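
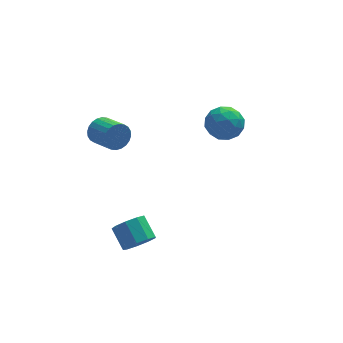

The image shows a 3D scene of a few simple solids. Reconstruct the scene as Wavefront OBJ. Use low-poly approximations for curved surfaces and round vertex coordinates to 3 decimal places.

v -3.446 1.655 0.921
v -3.009 1.63 0.169
v -2.297 0.261 0.627
v -2.734 0.285 1.379
v -2.795 1.807 0.364
v -2.083 0.438 0.822
v -2.68 1.96 0.644
v -1.968 0.591 1.102
v -2.682 2.067 0.966
v -1.969 0.698 1.424
v -2.8 2.112 1.281
v -2.087 0.742 1.74
v -3.016 2.086 1.542
v -2.304 0.717 2
v -3.298 1.995 1.708
v -2.585 0.626 2.166
v -3.602 1.852 1.754
v -2.89 0.483 2.212
v -3.883 1.679 1.673
v -3.171 0.31 2.131
v -4.097 1.502 1.478
v -3.385 0.133 1.936
v -4.212 1.349 1.198
v -3.5 -0.02 1.656
v -4.211 1.242 0.876
v -3.498 -0.127 1.334
v -4.093 1.198 0.56
v -3.38 -0.172 1.019
v -3.876 1.223 0.3
v -3.164 -0.146 0.758
v -3.595 1.314 0.134
v -2.882 -0.055 0.592
v -3.29 1.457 0.088
v -2.578 0.088 0.546
v -2.388 -4.265 -3.659
v -1.836 -3.67 -4.17
v -2.239 -2.559 -3.313
v -2.792 -3.155 -2.801
v -2.44 -3.692 -4.427
v -2.844 -2.581 -3.569
v -3.02 -3.982 -4.324
v -3.424 -2.871 -3.466
v -3.304 -4.405 -3.909
v -3.708 -3.294 -3.052
v -3.16 -4.763 -3.378
v -3.564 -3.652 -2.521
v -2.654 -4.888 -2.978
v -3.058 -3.777 -2.121
v -2.024 -4.722 -2.896
v -2.428 -3.611 -2.039
v -1.565 -4.342 -3.171
v -1.968 -3.231 -2.314
v -1.49 -3.927 -3.674
v -1.894 -2.816 -2.817
v 2.661 3.342 -0.448
v 3.652 3.899 -0.065
v 3.748 2.141 -1.515
v 4.739 2.698 -1.132
v 4.092 2.035 -0.371
v 3.42 2.777 0.288
v 3.98 3.263 -1.868
v 3.308 4.005 -1.209
v 4.467 3.85 -0.943
v 4.536 3.091 -0.018
v 2.864 2.949 -1.562
v 2.933 2.19 -0.637
v 3.061 3.726 -0.163
v 4.339 2.314 -1.417
v 3.959 1.924 -0.97
v 4.541 2.251 -0.745
v 2.925 3.067 0.045
v 3.507 3.394 0.27
v 3.766 2.298 0.09
v 3.893 2.646 -1.85
v 4.475 2.973 -1.625
v 2.859 3.789 -0.835
v 3.441 4.116 -0.61
v 3.634 3.742 -1.67
v 4.122 4.024 -0.454
v 4.761 3.318 -1.081
v 4.315 3.651 -1.514
v 3.92 4.087 -1.126
v 4.163 3.578 0.09
v 4.802 2.872 -0.537
v 4.421 2.482 -0.09
v 4.027 2.919 0.298
v 4.642 3.549 -0.426
v 2.598 3.168 -1.043
v 3.237 2.462 -1.67
v 3.373 3.121 -1.878
v 2.979 3.558 -1.49
v 2.639 2.722 -0.499
v 3.278 2.016 -1.126
v 3.48 1.953 -0.454
v 3.085 2.389 -0.066
v 2.758 2.491 -1.154
f 2 1 5
f 2 5 3
f 3 5 6
f 3 6 4
f 5 1 7
f 5 7 6
f 6 7 8
f 6 8 4
f 7 1 9
f 7 9 8
f 8 9 10
f 8 10 4
f 9 1 11
f 9 11 10
f 10 11 12
f 10 12 4
f 11 1 13
f 11 13 12
f 12 13 14
f 12 14 4
f 13 1 15
f 13 15 14
f 14 15 16
f 14 16 4
f 15 1 17
f 15 17 16
f 16 17 18
f 16 18 4
f 17 1 19
f 17 19 18
f 18 19 20
f 18 20 4
f 19 1 21
f 19 21 20
f 20 21 22
f 20 22 4
f 21 1 23
f 21 23 22
f 22 23 24
f 22 24 4
f 23 1 25
f 23 25 24
f 24 25 26
f 24 26 4
f 25 1 27
f 25 27 26
f 26 27 28
f 26 28 4
f 27 1 29
f 27 29 28
f 28 29 30
f 28 30 4
f 29 1 31
f 29 31 30
f 30 31 32
f 30 32 4
f 31 1 33
f 31 33 32
f 32 33 34
f 32 34 4
f 33 1 2
f 33 2 34
f 34 2 3
f 34 3 4
f 36 35 39
f 36 39 37
f 37 39 40
f 37 40 38
f 39 35 41
f 39 41 40
f 40 41 42
f 40 42 38
f 41 35 43
f 41 43 42
f 42 43 44
f 42 44 38
f 43 35 45
f 43 45 44
f 44 45 46
f 44 46 38
f 45 35 47
f 45 47 46
f 46 47 48
f 46 48 38
f 47 35 49
f 47 49 48
f 48 49 50
f 48 50 38
f 49 35 51
f 49 51 50
f 50 51 52
f 50 52 38
f 51 35 53
f 51 53 52
f 52 53 54
f 52 54 38
f 53 35 36
f 53 36 54
f 54 36 37
f 54 37 38
f 55 92 71
f 92 66 95
f 71 95 60
f 92 95 71
f 55 71 67
f 71 60 72
f 67 72 56
f 71 72 67
f 55 67 76
f 67 56 77
f 76 77 62
f 67 77 76
f 55 76 88
f 76 62 91
f 88 91 65
f 76 91 88
f 55 88 92
f 88 65 96
f 92 96 66
f 88 96 92
f 56 72 83
f 72 60 86
f 83 86 64
f 72 86 83
f 60 95 73
f 95 66 94
f 73 94 59
f 95 94 73
f 66 96 93
f 96 65 89
f 93 89 57
f 96 89 93
f 65 91 90
f 91 62 78
f 90 78 61
f 91 78 90
f 62 77 82
f 77 56 79
f 82 79 63
f 77 79 82
f 58 84 70
f 84 64 85
f 70 85 59
f 84 85 70
f 58 70 68
f 70 59 69
f 68 69 57
f 70 69 68
f 58 68 75
f 68 57 74
f 75 74 61
f 68 74 75
f 58 75 80
f 75 61 81
f 80 81 63
f 75 81 80
f 58 80 84
f 80 63 87
f 84 87 64
f 80 87 84
f 59 85 73
f 85 64 86
f 73 86 60
f 85 86 73
f 57 69 93
f 69 59 94
f 93 94 66
f 69 94 93
f 61 74 90
f 74 57 89
f 90 89 65
f 74 89 90
f 63 81 82
f 81 61 78
f 82 78 62
f 81 78 82
f 64 87 83
f 87 63 79
f 83 79 56
f 87 79 83



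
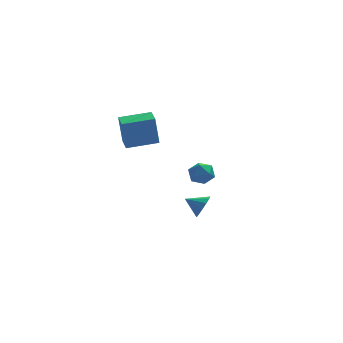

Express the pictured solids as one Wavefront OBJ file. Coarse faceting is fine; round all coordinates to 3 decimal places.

v -4.632 3.241 0.558
v -4.838 3.382 2.472
v -4.6 4.397 0.476
v -4.806 4.538 2.39
v -2.694 3.202 0.77
v -2.9 3.343 2.684
v -2.662 4.358 0.688
v -2.868 4.499 2.602
v -0.851 1.25 -0.014
v -0.228 0.687 0.028
v -1.452 0.513 -0.988
v -0.829 -0.05 -0.946
v -1.37 0.027 -0.306
v -0.999 0.482 0.295
v -0.681 0.718 -1.255
v -0.31 1.173 -0.654
v -0.123 0.358 -0.739
v -0.549 -0.069 -0.153
v -1.131 1.269 -0.807
v -1.557 0.842 -0.221
v -1.891 -4.084 -0.13
v -1.449 -3.844 0.479
v -2.789 -3.596 0.33
v -1.429 -3.52 0.174
v -1.556 -3.375 -0.227
v -1.79 -3.455 -0.598
v -2.055 -3.735 -0.82
v -2.269 -4.125 -0.823
v -2.363 -4.502 -0.606
v -2.307 -4.747 -0.238
v -2.119 -4.781 0.164
v -1.859 -4.593 0.473
v -1.609 -4.244 0.59
f 2 4 1
f 5 2 1
f 1 4 3
f 3 5 1
f 2 8 4
f 6 2 5
f 6 8 2
f 4 8 3
f 7 5 3
f 3 8 7
f 7 6 5
f 8 6 7
f 9 20 14
f 9 14 10
f 9 10 16
f 9 16 19
f 9 19 20
f 10 14 18
f 14 20 13
f 20 19 11
f 19 16 15
f 16 10 17
f 12 18 13
f 12 13 11
f 12 11 15
f 12 15 17
f 12 17 18
f 13 18 14
f 11 13 20
f 15 11 19
f 17 15 16
f 18 17 10
f 22 21 24
f 22 24 23
f 24 21 25
f 24 25 23
f 25 21 26
f 25 26 23
f 26 21 27
f 26 27 23
f 27 21 28
f 27 28 23
f 28 21 29
f 28 29 23
f 29 21 30
f 29 30 23
f 30 21 31
f 30 31 23
f 31 21 32
f 31 32 23
f 32 21 33
f 32 33 23
f 33 21 22
f 33 22 23



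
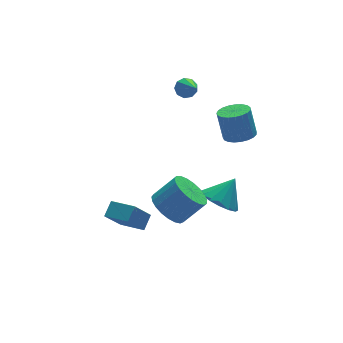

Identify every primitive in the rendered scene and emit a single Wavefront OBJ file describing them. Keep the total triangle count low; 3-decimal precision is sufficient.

v -0.755 -1.169 0.388
v -0.038 -0.7 -0.236
v 1.091 -0.902 0.907
v 0.375 -1.371 1.532
v -0.203 -0.357 -0.013
v 0.926 -0.559 1.131
v -0.464 -0.155 0.28
v 0.666 -0.358 1.424
v -0.774 -0.129 0.591
v 0.355 -0.331 1.735
v -1.082 -0.282 0.868
v 0.048 -0.484 2.011
v -1.332 -0.589 1.061
v -0.203 -0.791 2.205
v -1.483 -0.995 1.138
v -0.354 -1.198 2.282
v -1.508 -1.432 1.086
v -0.379 -1.635 2.229
v -1.403 -1.824 0.912
v -0.273 -2.026 2.056
v -1.185 -2.102 0.648
v -0.056 -2.304 1.792
v -0.893 -2.219 0.34
v 0.236 -2.421 1.483
v -0.578 -2.154 0.039
v 0.552 -2.356 1.183
v -0.292 -1.919 -0.201
v 0.837 -2.121 0.943
v -0.087 -1.554 -0.339
v 1.042 -1.756 0.804
v 0.003 -1.123 -0.352
v 1.132 -1.325 0.792
v -2.04 0.621 -1.743
v -1.435 1.126 -1.23
v -2.767 1.839 -2.086
v -2.162 2.344 -1.574
v -1.098 0.816 -3.046
v -0.493 1.321 -2.534
v -1.825 2.034 -3.39
v -1.22 2.539 -2.877
v 3.167 4.823 3.305
v 3.655 4.549 3.062
v 2.913 3.137 4.695
v 3.772 4.793 3.38
v 3.606 5.051 3.662
v 3.235 5.203 3.778
v 2.832 5.176 3.672
v 2.586 4.985 3.395
v 2.612 4.718 3.075
v 2.898 4.5 2.863
v 3.31 4.433 2.858
v 2.033 -1.079 -0.306
v 2.739 -1.747 -0.777
v 3.027 -0.841 0.846
v 2.858 -1.242 -0.984
v 2.756 -0.692 -1.009
v 2.461 -0.247 -0.846
v 2.051 -0.024 -0.539
v 1.636 -0.084 -0.169
v 1.327 -0.411 0.165
v 1.208 -0.916 0.371
v 1.31 -1.465 0.397
v 1.606 -1.911 0.234
v 2.016 -2.133 -0.074
v 2.431 -2.073 -0.444
v 3.804 0.22 3.038
v 4.447 -0.275 3.253
v 4.36 0.264 4.757
v 3.716 0.76 4.542
v 4.61 0.019 3.157
v 4.523 0.558 4.661
v 4.634 0.347 3.041
v 4.547 0.886 4.545
v 4.514 0.654 2.924
v 4.427 1.193 4.428
v 4.272 0.885 2.827
v 4.184 1.425 4.331
v 3.948 1.002 2.766
v 3.86 1.541 4.27
v 3.599 0.983 2.752
v 3.512 1.523 4.256
v 3.286 0.833 2.788
v 3.199 1.372 4.292
v 3.063 0.577 2.867
v 2.975 1.116 4.371
v 2.967 0.259 2.976
v 2.879 0.798 4.479
v 3.016 -0.066 3.095
v 2.929 0.473 4.599
v 3.201 -0.341 3.204
v 3.114 0.198 4.708
v 3.491 -0.519 3.285
v 3.403 0.02 4.789
v 3.834 -0.569 3.323
v 3.747 -0.03 4.827
v 4.173 -0.483 3.312
v 4.085 0.057 4.816
f 2 1 5
f 2 5 3
f 3 5 6
f 3 6 4
f 5 1 7
f 5 7 6
f 6 7 8
f 6 8 4
f 7 1 9
f 7 9 8
f 8 9 10
f 8 10 4
f 9 1 11
f 9 11 10
f 10 11 12
f 10 12 4
f 11 1 13
f 11 13 12
f 12 13 14
f 12 14 4
f 13 1 15
f 13 15 14
f 14 15 16
f 14 16 4
f 15 1 17
f 15 17 16
f 16 17 18
f 16 18 4
f 17 1 19
f 17 19 18
f 18 19 20
f 18 20 4
f 19 1 21
f 19 21 20
f 20 21 22
f 20 22 4
f 21 1 23
f 21 23 22
f 22 23 24
f 22 24 4
f 23 1 25
f 23 25 24
f 24 25 26
f 24 26 4
f 25 1 27
f 25 27 26
f 26 27 28
f 26 28 4
f 27 1 29
f 27 29 28
f 28 29 30
f 28 30 4
f 29 1 31
f 29 31 30
f 30 31 32
f 30 32 4
f 31 1 2
f 31 2 32
f 32 2 3
f 32 3 4
f 34 36 33
f 37 34 33
f 33 36 35
f 35 37 33
f 34 40 36
f 38 34 37
f 38 40 34
f 36 40 35
f 39 37 35
f 35 40 39
f 39 38 37
f 40 38 39
f 42 41 44
f 42 44 43
f 44 41 45
f 44 45 43
f 45 41 46
f 45 46 43
f 46 41 47
f 46 47 43
f 47 41 48
f 47 48 43
f 48 41 49
f 48 49 43
f 49 41 50
f 49 50 43
f 50 41 51
f 50 51 43
f 51 41 42
f 51 42 43
f 53 52 55
f 53 55 54
f 55 52 56
f 55 56 54
f 56 52 57
f 56 57 54
f 57 52 58
f 57 58 54
f 58 52 59
f 58 59 54
f 59 52 60
f 59 60 54
f 60 52 61
f 60 61 54
f 61 52 62
f 61 62 54
f 62 52 63
f 62 63 54
f 63 52 64
f 63 64 54
f 64 52 65
f 64 65 54
f 65 52 53
f 65 53 54
f 67 66 70
f 67 70 68
f 68 70 71
f 68 71 69
f 70 66 72
f 70 72 71
f 71 72 73
f 71 73 69
f 72 66 74
f 72 74 73
f 73 74 75
f 73 75 69
f 74 66 76
f 74 76 75
f 75 76 77
f 75 77 69
f 76 66 78
f 76 78 77
f 77 78 79
f 77 79 69
f 78 66 80
f 78 80 79
f 79 80 81
f 79 81 69
f 80 66 82
f 80 82 81
f 81 82 83
f 81 83 69
f 82 66 84
f 82 84 83
f 83 84 85
f 83 85 69
f 84 66 86
f 84 86 85
f 85 86 87
f 85 87 69
f 86 66 88
f 86 88 87
f 87 88 89
f 87 89 69
f 88 66 90
f 88 90 89
f 89 90 91
f 89 91 69
f 90 66 92
f 90 92 91
f 91 92 93
f 91 93 69
f 92 66 94
f 92 94 93
f 93 94 95
f 93 95 69
f 94 66 96
f 94 96 95
f 95 96 97
f 95 97 69
f 96 66 67
f 96 67 97
f 97 67 68
f 97 68 69



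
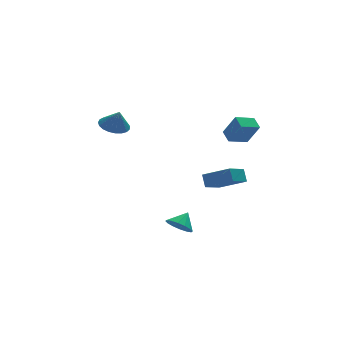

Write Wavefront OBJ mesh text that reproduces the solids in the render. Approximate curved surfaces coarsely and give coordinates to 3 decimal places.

v 1.159 -2.173 3.192
v 1.657 -2.713 4.488
v 1.125 -1.394 3.53
v 1.623 -1.934 4.827
v 2.317 -1.966 2.833
v 2.815 -2.506 4.13
v 2.283 -1.187 3.172
v 2.781 -1.727 4.468
v -3.703 2.793 2.856
v -3.028 3.402 2.885
v -3.477 2.487 3.984
v -3.324 3.607 3.001
v -3.686 3.672 3.091
v -4.051 3.584 3.141
v -4.356 3.36 3.141
v -4.548 3.037 3.092
v -4.594 2.673 3.003
v -4.486 2.329 2.888
v -4.242 2.065 2.768
v -3.906 1.927 2.662
v -3.535 1.939 2.591
v -3.193 2.098 2.565
v -2.939 2.378 2.59
v -2.817 2.729 2.661
v -2.849 3.091 2.765
v -1.164 -0.804 -3.742
v -0.561 -1.339 -3.976
v -0.476 -0.336 -3.038
v -0.519 -0.999 -4.243
v -0.649 -0.606 -4.376
v -0.918 -0.266 -4.339
v -1.253 -0.071 -4.142
v -1.564 -0.071 -3.838
v -1.767 -0.268 -3.508
v -1.809 -0.609 -3.241
v -1.679 -1.001 -3.108
v -1.41 -1.341 -3.145
v -1.075 -1.537 -3.342
v -0.764 -1.536 -3.646
v 0.103 -1.485 -0.517
v 1.283 -2.566 0.307
v 0.123 -0.944 0.164
v 1.303 -2.025 0.988
v 1.197 -0.755 -1.128
v 2.377 -1.836 -0.304
v 1.217 -0.214 -0.447
v 2.397 -1.295 0.377
f 2 4 1
f 5 2 1
f 1 4 3
f 3 5 1
f 2 8 4
f 6 2 5
f 6 8 2
f 4 8 3
f 7 5 3
f 3 8 7
f 7 6 5
f 8 6 7
f 10 9 12
f 10 12 11
f 12 9 13
f 12 13 11
f 13 9 14
f 13 14 11
f 14 9 15
f 14 15 11
f 15 9 16
f 15 16 11
f 16 9 17
f 16 17 11
f 17 9 18
f 17 18 11
f 18 9 19
f 18 19 11
f 19 9 20
f 19 20 11
f 20 9 21
f 20 21 11
f 21 9 22
f 21 22 11
f 22 9 23
f 22 23 11
f 23 9 24
f 23 24 11
f 24 9 25
f 24 25 11
f 25 9 10
f 25 10 11
f 27 26 29
f 27 29 28
f 29 26 30
f 29 30 28
f 30 26 31
f 30 31 28
f 31 26 32
f 31 32 28
f 32 26 33
f 32 33 28
f 33 26 34
f 33 34 28
f 34 26 35
f 34 35 28
f 35 26 36
f 35 36 28
f 36 26 37
f 36 37 28
f 37 26 38
f 37 38 28
f 38 26 39
f 38 39 28
f 39 26 27
f 39 27 28
f 41 43 40
f 44 41 40
f 40 43 42
f 42 44 40
f 41 47 43
f 45 41 44
f 45 47 41
f 43 47 42
f 46 44 42
f 42 47 46
f 46 45 44
f 47 45 46



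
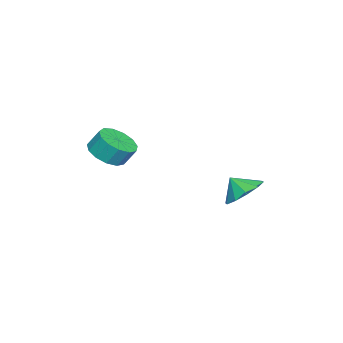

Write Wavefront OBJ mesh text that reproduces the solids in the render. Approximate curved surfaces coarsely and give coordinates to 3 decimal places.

v 3.808 -2.706 0.137
v 4.727 -2.365 -0.001
v 4.651 -1.812 0.865
v 3.732 -2.154 1.003
v 4.385 -2.007 -0.259
v 4.31 -1.454 0.606
v 3.861 -1.871 -0.392
v 3.785 -1.318 0.474
v 3.319 -2.001 -0.356
v 3.244 -1.448 0.51
v 2.933 -2.354 -0.164
v 2.857 -1.801 0.702
v 2.824 -2.82 0.124
v 2.749 -2.267 0.989
v 3.028 -3.249 0.416
v 2.952 -2.696 1.281
v 3.479 -3.506 0.619
v 3.404 -2.953 1.485
v 4.035 -3.51 0.67
v 3.959 -2.957 1.535
v 4.518 -3.258 0.551
v 4.443 -2.705 1.417
v 4.776 -2.831 0.301
v 4.701 -2.278 1.167
v 1.879 3.061 -2.333
v 2.802 3.449 -1.927
v 1.821 2.359 -1.527
v 2.298 3.796 -1.661
v 1.634 3.863 -1.652
v 1.064 3.623 -1.903
v 0.805 3.168 -2.318
v 0.957 2.673 -2.738
v 1.461 2.326 -3.004
v 2.125 2.259 -3.013
v 2.695 2.499 -2.763
v 2.954 2.954 -2.348
f 2 1 5
f 2 5 3
f 3 5 6
f 3 6 4
f 5 1 7
f 5 7 6
f 6 7 8
f 6 8 4
f 7 1 9
f 7 9 8
f 8 9 10
f 8 10 4
f 9 1 11
f 9 11 10
f 10 11 12
f 10 12 4
f 11 1 13
f 11 13 12
f 12 13 14
f 12 14 4
f 13 1 15
f 13 15 14
f 14 15 16
f 14 16 4
f 15 1 17
f 15 17 16
f 16 17 18
f 16 18 4
f 17 1 19
f 17 19 18
f 18 19 20
f 18 20 4
f 19 1 21
f 19 21 20
f 20 21 22
f 20 22 4
f 21 1 23
f 21 23 22
f 22 23 24
f 22 24 4
f 23 1 2
f 23 2 24
f 24 2 3
f 24 3 4
f 26 25 28
f 26 28 27
f 28 25 29
f 28 29 27
f 29 25 30
f 29 30 27
f 30 25 31
f 30 31 27
f 31 25 32
f 31 32 27
f 32 25 33
f 32 33 27
f 33 25 34
f 33 34 27
f 34 25 35
f 34 35 27
f 35 25 36
f 35 36 27
f 36 25 26
f 36 26 27



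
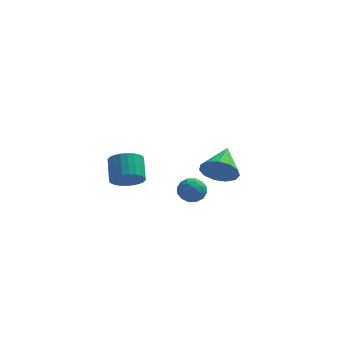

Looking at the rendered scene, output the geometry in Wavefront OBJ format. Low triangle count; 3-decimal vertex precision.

v 1.373 -2.368 2.343
v 2.026 -2.282 2.561
v 1.474 -3.478 2.479
v 2.127 -3.392 2.697
v 1.598 -3.175 3.09
v 1.535 -2.489 3.006
v 1.965 -3.271 2.034
v 1.902 -2.585 1.95
v 2.392 -2.84 2.371
v 2.165 -2.781 3.024
v 1.335 -2.979 2.016
v 1.108 -2.92 2.669
v 1.691 -2.228 2.44
v 1.809 -3.532 2.6
v 1.498 -3.405 2.831
v 1.882 -3.354 2.96
v 1.402 -2.349 2.702
v 1.786 -2.299 2.83
v 1.534 -2.823 3.141
v 1.714 -3.461 2.21
v 2.098 -3.411 2.338
v 1.618 -2.406 2.08
v 2.002 -2.355 2.209
v 1.966 -2.937 1.899
v 2.289 -2.505 2.457
v 2.349 -3.158 2.536
v 2.253 -3.086 2.146
v 2.217 -2.683 2.097
v 2.156 -2.47 2.84
v 2.215 -3.123 2.92
v 1.904 -2.995 3.151
v 1.868 -2.592 3.102
v 2.371 -2.798 2.728
v 1.285 -2.637 2.12
v 1.344 -3.29 2.2
v 1.632 -3.168 1.938
v 1.596 -2.765 1.889
v 1.151 -2.602 2.504
v 1.211 -3.255 2.583
v 1.283 -3.077 2.943
v 1.247 -2.674 2.894
v 1.129 -2.962 2.312
v -1.01 -3.123 3.183
v -0.556 -2.692 2.702
v -0.716 -1.705 3.436
v -1.17 -2.137 3.917
v -0.835 -2.645 2.579
v -0.995 -1.659 3.313
v -1.14 -2.672 2.548
v -1.3 -1.685 3.282
v -1.426 -2.767 2.614
v -1.586 -1.78 3.348
v -1.649 -2.916 2.766
v -1.808 -1.93 3.5
v -1.774 -3.097 2.982
v -1.933 -2.111 3.716
v -1.783 -3.282 3.228
v -1.942 -2.296 3.963
v -1.674 -3.443 3.468
v -1.834 -2.456 4.202
v -1.464 -3.555 3.664
v -1.624 -2.568 4.398
v -1.185 -3.601 3.787
v -1.345 -2.615 4.521
v -0.88 -3.575 3.818
v -1.04 -2.588 4.552
v -0.594 -3.48 3.752
v -0.754 -2.493 4.486
v -0.372 -3.33 3.6
v -0.531 -2.344 4.334
v -0.247 -3.149 3.384
v -0.406 -2.163 4.118
v -0.238 -2.964 3.137
v -0.397 -1.978 3.872
v -0.346 -2.804 2.898
v -0.506 -1.817 3.632
v 2.7 2.371 0.607
v 3.203 1.953 1.324
v 3 3.909 1.293
v 3.562 2.061 0.926
v 3.647 2.267 0.427
v 3.432 2.506 -0.015
v 2.984 2.702 -0.259
v 2.446 2.793 -0.228
v 1.988 2.751 0.068
v 1.757 2.588 0.535
v 1.825 2.356 1.026
v 2.17 2.129 1.383
v 2.684 1.979 1.494
f 1 38 17
f 38 12 41
f 17 41 6
f 38 41 17
f 1 17 13
f 17 6 18
f 13 18 2
f 17 18 13
f 1 13 22
f 13 2 23
f 22 23 8
f 13 23 22
f 1 22 34
f 22 8 37
f 34 37 11
f 22 37 34
f 1 34 38
f 34 11 42
f 38 42 12
f 34 42 38
f 2 18 29
f 18 6 32
f 29 32 10
f 18 32 29
f 6 41 19
f 41 12 40
f 19 40 5
f 41 40 19
f 12 42 39
f 42 11 35
f 39 35 3
f 42 35 39
f 11 37 36
f 37 8 24
f 36 24 7
f 37 24 36
f 8 23 28
f 23 2 25
f 28 25 9
f 23 25 28
f 4 30 16
f 30 10 31
f 16 31 5
f 30 31 16
f 4 16 14
f 16 5 15
f 14 15 3
f 16 15 14
f 4 14 21
f 14 3 20
f 21 20 7
f 14 20 21
f 4 21 26
f 21 7 27
f 26 27 9
f 21 27 26
f 4 26 30
f 26 9 33
f 30 33 10
f 26 33 30
f 5 31 19
f 31 10 32
f 19 32 6
f 31 32 19
f 3 15 39
f 15 5 40
f 39 40 12
f 15 40 39
f 7 20 36
f 20 3 35
f 36 35 11
f 20 35 36
f 9 27 28
f 27 7 24
f 28 24 8
f 27 24 28
f 10 33 29
f 33 9 25
f 29 25 2
f 33 25 29
f 44 43 47
f 44 47 45
f 45 47 48
f 45 48 46
f 47 43 49
f 47 49 48
f 48 49 50
f 48 50 46
f 49 43 51
f 49 51 50
f 50 51 52
f 50 52 46
f 51 43 53
f 51 53 52
f 52 53 54
f 52 54 46
f 53 43 55
f 53 55 54
f 54 55 56
f 54 56 46
f 55 43 57
f 55 57 56
f 56 57 58
f 56 58 46
f 57 43 59
f 57 59 58
f 58 59 60
f 58 60 46
f 59 43 61
f 59 61 60
f 60 61 62
f 60 62 46
f 61 43 63
f 61 63 62
f 62 63 64
f 62 64 46
f 63 43 65
f 63 65 64
f 64 65 66
f 64 66 46
f 65 43 67
f 65 67 66
f 66 67 68
f 66 68 46
f 67 43 69
f 67 69 68
f 68 69 70
f 68 70 46
f 69 43 71
f 69 71 70
f 70 71 72
f 70 72 46
f 71 43 73
f 71 73 72
f 72 73 74
f 72 74 46
f 73 43 75
f 73 75 74
f 74 75 76
f 74 76 46
f 75 43 44
f 75 44 76
f 76 44 45
f 76 45 46
f 78 77 80
f 78 80 79
f 80 77 81
f 80 81 79
f 81 77 82
f 81 82 79
f 82 77 83
f 82 83 79
f 83 77 84
f 83 84 79
f 84 77 85
f 84 85 79
f 85 77 86
f 85 86 79
f 86 77 87
f 86 87 79
f 87 77 88
f 87 88 79
f 88 77 89
f 88 89 79
f 89 77 78
f 89 78 79



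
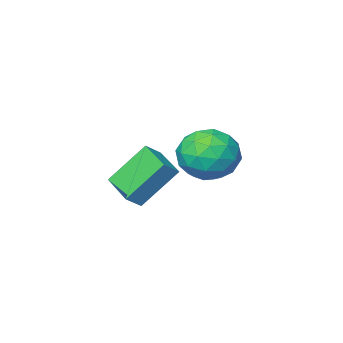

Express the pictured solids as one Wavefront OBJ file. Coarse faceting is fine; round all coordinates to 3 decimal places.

v -1.877 -3.194 -2.601
v -3.177 -2.706 -0.985
v -1.732 -1.63 -2.956
v -3.032 -1.143 -1.34
v -1.208 -3.137 -2.08
v -2.508 -2.65 -0.464
v -1.063 -1.574 -2.435
v -2.363 -1.086 -0.819
v -2.126 2.374 1.393
v -1.477 2.015 0.438
v -3.603 1.225 0.822
v -2.954 0.866 -0.133
v -2.628 0.529 0.981
v -1.715 1.239 1.335
v -3.365 2.001 -0.075
v -2.452 2.711 0.279
v -2.243 1.784 -0.469
v -1.787 0.874 0.184
v -3.293 2.366 1.076
v -2.837 1.456 1.729
v -1.672 2.295 0.966
v -3.408 0.945 0.294
v -3.217 0.747 0.949
v -2.835 0.535 0.388
v -1.812 1.839 1.493
v -1.43 1.628 0.932
v -2.107 0.754 1.251
v -3.65 1.612 0.328
v -3.268 1.401 -0.233
v -2.245 2.705 0.872
v -1.863 2.493 0.311
v -2.973 2.486 0.009
v -1.74 1.948 -0.128
v -2.608 1.273 -0.464
v -2.85 1.941 -0.43
v -2.313 2.358 -0.222
v -1.473 1.413 0.255
v -2.341 0.738 -0.081
v -2.149 0.54 0.574
v -1.613 0.957 0.782
v -1.923 1.278 -0.278
v -2.739 2.502 1.341
v -3.607 1.827 1.005
v -3.467 2.283 0.478
v -2.931 2.7 0.686
v -2.472 1.967 1.724
v -3.34 1.292 1.388
v -2.767 0.882 1.482
v -2.23 1.299 1.69
v -3.157 1.962 1.538
f 2 4 1
f 5 2 1
f 1 4 3
f 3 5 1
f 2 8 4
f 6 2 5
f 6 8 2
f 4 8 3
f 7 5 3
f 3 8 7
f 7 6 5
f 8 6 7
f 9 46 25
f 46 20 49
f 25 49 14
f 46 49 25
f 9 25 21
f 25 14 26
f 21 26 10
f 25 26 21
f 9 21 30
f 21 10 31
f 30 31 16
f 21 31 30
f 9 30 42
f 30 16 45
f 42 45 19
f 30 45 42
f 9 42 46
f 42 19 50
f 46 50 20
f 42 50 46
f 10 26 37
f 26 14 40
f 37 40 18
f 26 40 37
f 14 49 27
f 49 20 48
f 27 48 13
f 49 48 27
f 20 50 47
f 50 19 43
f 47 43 11
f 50 43 47
f 19 45 44
f 45 16 32
f 44 32 15
f 45 32 44
f 16 31 36
f 31 10 33
f 36 33 17
f 31 33 36
f 12 38 24
f 38 18 39
f 24 39 13
f 38 39 24
f 12 24 22
f 24 13 23
f 22 23 11
f 24 23 22
f 12 22 29
f 22 11 28
f 29 28 15
f 22 28 29
f 12 29 34
f 29 15 35
f 34 35 17
f 29 35 34
f 12 34 38
f 34 17 41
f 38 41 18
f 34 41 38
f 13 39 27
f 39 18 40
f 27 40 14
f 39 40 27
f 11 23 47
f 23 13 48
f 47 48 20
f 23 48 47
f 15 28 44
f 28 11 43
f 44 43 19
f 28 43 44
f 17 35 36
f 35 15 32
f 36 32 16
f 35 32 36
f 18 41 37
f 41 17 33
f 37 33 10
f 41 33 37



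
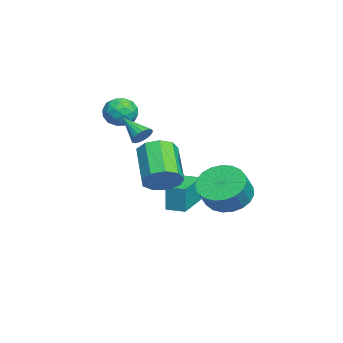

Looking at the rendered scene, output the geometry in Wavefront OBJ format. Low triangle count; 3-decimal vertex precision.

v -2.478 -0.828 3.389
v -2.007 -0.221 3.571
v -1.653 -1.199 2.489
v -1.182 -0.592 2.671
v -1.272 -1.188 3.179
v -1.781 -0.959 3.736
v -1.879 -0.461 2.324
v -2.388 -0.232 2.881
v -1.637 0.005 2.912
v -1.262 -0.444 3.441
v -2.398 -0.976 2.619
v -2.023 -1.425 3.148
v -2.315 -0.492 3.559
v -1.345 -0.928 2.501
v -1.398 -1.278 2.8
v -1.121 -0.922 2.907
v -2.182 -0.926 3.656
v -1.906 -0.569 3.763
v -1.473 -1.137 3.533
v -1.754 -0.851 2.297
v -1.478 -0.494 2.404
v -2.539 -0.498 3.153
v -2.262 -0.142 3.26
v -2.187 -0.283 2.527
v -1.821 -0.003 3.279
v -1.336 -0.22 2.75
v -1.745 -0.143 2.546
v -2.045 -0.009 2.873
v -1.6 -0.266 3.589
v -1.115 -0.484 3.06
v -1.168 -0.835 3.359
v -1.467 -0.7 3.686
v -1.383 -0.133 3.202
v -2.545 -0.936 3
v -2.06 -1.154 2.471
v -2.193 -0.72 2.374
v -2.492 -0.585 2.701
v -2.324 -1.2 3.31
v -1.839 -1.417 2.781
v -1.615 -1.411 3.187
v -1.915 -1.277 3.514
v -2.277 -1.287 2.858
v 1.722 0.431 2.891
v 2.122 0.14 2.96
v 0.998 -0.391 3.629
v 2.132 0.294 3.142
v 2.048 0.48 3.267
v 1.889 0.655 3.306
v 1.692 0.778 3.25
v 1.502 0.822 3.112
v 1.362 0.776 2.923
v 1.304 0.651 2.727
v 1.342 0.476 2.569
v 1.467 0.29 2.485
v 1.651 0.137 2.494
v 1.85 0.051 2.594
v 2.021 0.052 2.762
v 2.212 3.774 0.034
v 2.75 4.614 -0.126
v 3.466 4.325 0.766
v 2.928 3.486 0.926
v 2.461 4.746 0.148
v 3.177 4.458 1.041
v 2.129 4.711 0.403
v 2.845 4.422 1.296
v 1.811 4.513 0.594
v 2.527 4.224 1.486
v 1.563 4.188 0.688
v 2.279 3.899 1.58
v 1.427 3.791 0.669
v 2.143 3.502 1.561
v 1.426 3.391 0.54
v 2.142 3.103 1.432
v 1.562 3.058 0.323
v 2.278 2.769 1.216
v 1.81 2.848 0.057
v 2.526 2.56 0.949
v 2.127 2.799 -0.214
v 2.843 2.51 0.679
v 2.459 2.918 -0.441
v 3.175 2.629 0.451
v 2.749 3.185 -0.587
v 3.464 2.897 0.306
v 2.945 3.554 -0.625
v 3.661 3.266 0.267
v 3.015 3.962 -0.55
v 3.731 3.673 0.343
v 2.946 4.336 -0.373
v 3.662 4.048 0.52
v -2.861 1.732 -2.079
v -2.841 1.733 -0.829
v -2.598 2.541 -2.083
v -2.578 2.541 -0.833
v -1.102 1.159 -2.107
v -1.082 1.159 -0.857
v -0.839 1.967 -2.111
v -0.819 1.968 -0.861
v 1.24 1.179 0.35
v 1.727 0.747 0.896
v 0.187 0.429 2.016
v -0.3 0.861 1.47
v 1.716 1.31 1.041
v 0.177 0.992 2.162
v 1.483 1.811 0.863
v -0.056 1.493 1.984
v 1.135 2.017 0.445
v -0.404 1.699 1.565
v 0.837 1.831 -0.018
v -0.702 1.513 1.102
v 0.727 1.34 -0.309
v -0.812 1.022 0.811
v 0.857 0.773 -0.291
v -0.682 0.455 0.829
v 1.166 0.396 0.026
v -0.373 0.079 1.147
v 1.509 0.386 0.495
v -0.03 0.068 1.615
f 1 38 17
f 38 12 41
f 17 41 6
f 38 41 17
f 1 17 13
f 17 6 18
f 13 18 2
f 17 18 13
f 1 13 22
f 13 2 23
f 22 23 8
f 13 23 22
f 1 22 34
f 22 8 37
f 34 37 11
f 22 37 34
f 1 34 38
f 34 11 42
f 38 42 12
f 34 42 38
f 2 18 29
f 18 6 32
f 29 32 10
f 18 32 29
f 6 41 19
f 41 12 40
f 19 40 5
f 41 40 19
f 12 42 39
f 42 11 35
f 39 35 3
f 42 35 39
f 11 37 36
f 37 8 24
f 36 24 7
f 37 24 36
f 8 23 28
f 23 2 25
f 28 25 9
f 23 25 28
f 4 30 16
f 30 10 31
f 16 31 5
f 30 31 16
f 4 16 14
f 16 5 15
f 14 15 3
f 16 15 14
f 4 14 21
f 14 3 20
f 21 20 7
f 14 20 21
f 4 21 26
f 21 7 27
f 26 27 9
f 21 27 26
f 4 26 30
f 26 9 33
f 30 33 10
f 26 33 30
f 5 31 19
f 31 10 32
f 19 32 6
f 31 32 19
f 3 15 39
f 15 5 40
f 39 40 12
f 15 40 39
f 7 20 36
f 20 3 35
f 36 35 11
f 20 35 36
f 9 27 28
f 27 7 24
f 28 24 8
f 27 24 28
f 10 33 29
f 33 9 25
f 29 25 2
f 33 25 29
f 44 43 46
f 44 46 45
f 46 43 47
f 46 47 45
f 47 43 48
f 47 48 45
f 48 43 49
f 48 49 45
f 49 43 50
f 49 50 45
f 50 43 51
f 50 51 45
f 51 43 52
f 51 52 45
f 52 43 53
f 52 53 45
f 53 43 54
f 53 54 45
f 54 43 55
f 54 55 45
f 55 43 56
f 55 56 45
f 56 43 57
f 56 57 45
f 57 43 44
f 57 44 45
f 59 58 62
f 59 62 60
f 60 62 63
f 60 63 61
f 62 58 64
f 62 64 63
f 63 64 65
f 63 65 61
f 64 58 66
f 64 66 65
f 65 66 67
f 65 67 61
f 66 58 68
f 66 68 67
f 67 68 69
f 67 69 61
f 68 58 70
f 68 70 69
f 69 70 71
f 69 71 61
f 70 58 72
f 70 72 71
f 71 72 73
f 71 73 61
f 72 58 74
f 72 74 73
f 73 74 75
f 73 75 61
f 74 58 76
f 74 76 75
f 75 76 77
f 75 77 61
f 76 58 78
f 76 78 77
f 77 78 79
f 77 79 61
f 78 58 80
f 78 80 79
f 79 80 81
f 79 81 61
f 80 58 82
f 80 82 81
f 81 82 83
f 81 83 61
f 82 58 84
f 82 84 83
f 83 84 85
f 83 85 61
f 84 58 86
f 84 86 85
f 85 86 87
f 85 87 61
f 86 58 88
f 86 88 87
f 87 88 89
f 87 89 61
f 88 58 59
f 88 59 89
f 89 59 60
f 89 60 61
f 91 93 90
f 94 91 90
f 90 93 92
f 92 94 90
f 91 97 93
f 95 91 94
f 95 97 91
f 93 97 92
f 96 94 92
f 92 97 96
f 96 95 94
f 97 95 96
f 99 98 102
f 99 102 100
f 100 102 103
f 100 103 101
f 102 98 104
f 102 104 103
f 103 104 105
f 103 105 101
f 104 98 106
f 104 106 105
f 105 106 107
f 105 107 101
f 106 98 108
f 106 108 107
f 107 108 109
f 107 109 101
f 108 98 110
f 108 110 109
f 109 110 111
f 109 111 101
f 110 98 112
f 110 112 111
f 111 112 113
f 111 113 101
f 112 98 114
f 112 114 113
f 113 114 115
f 113 115 101
f 114 98 116
f 114 116 115
f 115 116 117
f 115 117 101
f 116 98 99
f 116 99 117
f 117 99 100
f 117 100 101



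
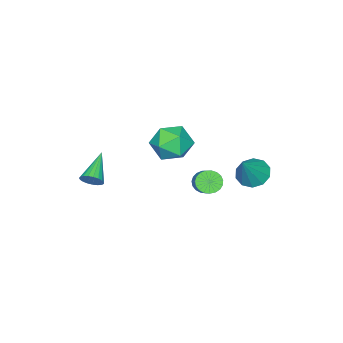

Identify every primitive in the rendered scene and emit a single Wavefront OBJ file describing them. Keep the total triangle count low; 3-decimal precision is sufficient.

v -3.444 3.56 -1.413
v -2.879 2.907 -1.783
v -2.216 3.76 0.113
v -2.711 3.424 -1.986
v -2.823 3.994 -1.97
v -3.172 4.398 -1.742
v -3.626 4.482 -1.388
v -4.01 4.214 -1.044
v -4.178 3.696 -0.841
v -4.065 3.127 -0.857
v -3.716 2.723 -1.085
v -3.263 2.638 -1.439
v -3.619 -0.269 -0.911
v -2.405 -0.252 -1.213
v -3.555 -2.288 -0.767
v -2.341 -2.271 -1.069
v -2.717 -1.817 0.034
v -2.757 -0.569 -0.055
v -3.203 -1.971 -1.925
v -3.243 -0.723 -2.014
v -2.148 -1.304 -1.84
v -1.848 -1.209 -0.629
v -4.112 -1.331 -1.351
v -3.812 -1.236 -0.14
v -0.795 2.569 -0.998
v -0.355 2.042 -0.928
v 0.655 3.024 0.127
v 0.215 3.551 0.058
v -0.248 2.179 -1.157
v 0.761 3.161 -0.102
v -0.237 2.383 -1.358
v 0.773 3.365 -0.303
v -0.321 2.619 -1.497
v 0.688 3.601 -0.442
v -0.488 2.847 -1.55
v 0.522 3.829 -0.494
v -0.708 3.026 -1.507
v 0.302 4.009 -0.452
v -0.942 3.127 -1.376
v 0.067 4.109 -0.321
v -1.151 3.131 -1.18
v -0.142 4.113 -0.124
v -1.299 3.038 -0.952
v -0.289 4.02 0.103
v -1.359 2.863 -0.732
v -0.35 3.846 0.323
v -1.322 2.638 -0.558
v -0.312 3.621 0.497
v -1.194 2.401 -0.46
v -0.184 3.384 0.595
v -0.996 2.193 -0.455
v 0.013 3.175 0.6
v -0.764 2.05 -0.544
v 0.246 3.032 0.511
v -0.537 1.996 -0.711
v 0.472 2.979 0.344
v 0.969 -3.362 -2.597
v 1.301 -3.3 -2.03
v -0.609 -3.998 -1.603
v 1.185 -3.053 -2.056
v 1.032 -2.859 -2.174
v 0.868 -2.751 -2.367
v 0.721 -2.75 -2.598
v 0.617 -2.854 -2.83
v 0.574 -3.046 -3.021
v 0.599 -3.293 -3.139
v 0.688 -3.551 -3.164
v 0.826 -3.777 -3.09
v 0.988 -3.931 -2.931
v 1.147 -3.986 -2.714
v 1.275 -3.934 -2.477
v 1.35 -3.782 -2.261
v 1.359 -3.558 -2.103
f 2 1 4
f 2 4 3
f 4 1 5
f 4 5 3
f 5 1 6
f 5 6 3
f 6 1 7
f 6 7 3
f 7 1 8
f 7 8 3
f 8 1 9
f 8 9 3
f 9 1 10
f 9 10 3
f 10 1 11
f 10 11 3
f 11 1 12
f 11 12 3
f 12 1 2
f 12 2 3
f 13 24 18
f 13 18 14
f 13 14 20
f 13 20 23
f 13 23 24
f 14 18 22
f 18 24 17
f 24 23 15
f 23 20 19
f 20 14 21
f 16 22 17
f 16 17 15
f 16 15 19
f 16 19 21
f 16 21 22
f 17 22 18
f 15 17 24
f 19 15 23
f 21 19 20
f 22 21 14
f 26 25 29
f 26 29 27
f 27 29 30
f 27 30 28
f 29 25 31
f 29 31 30
f 30 31 32
f 30 32 28
f 31 25 33
f 31 33 32
f 32 33 34
f 32 34 28
f 33 25 35
f 33 35 34
f 34 35 36
f 34 36 28
f 35 25 37
f 35 37 36
f 36 37 38
f 36 38 28
f 37 25 39
f 37 39 38
f 38 39 40
f 38 40 28
f 39 25 41
f 39 41 40
f 40 41 42
f 40 42 28
f 41 25 43
f 41 43 42
f 42 43 44
f 42 44 28
f 43 25 45
f 43 45 44
f 44 45 46
f 44 46 28
f 45 25 47
f 45 47 46
f 46 47 48
f 46 48 28
f 47 25 49
f 47 49 48
f 48 49 50
f 48 50 28
f 49 25 51
f 49 51 50
f 50 51 52
f 50 52 28
f 51 25 53
f 51 53 52
f 52 53 54
f 52 54 28
f 53 25 55
f 53 55 54
f 54 55 56
f 54 56 28
f 55 25 26
f 55 26 56
f 56 26 27
f 56 27 28
f 58 57 60
f 58 60 59
f 60 57 61
f 60 61 59
f 61 57 62
f 61 62 59
f 62 57 63
f 62 63 59
f 63 57 64
f 63 64 59
f 64 57 65
f 64 65 59
f 65 57 66
f 65 66 59
f 66 57 67
f 66 67 59
f 67 57 68
f 67 68 59
f 68 57 69
f 68 69 59
f 69 57 70
f 69 70 59
f 70 57 71
f 70 71 59
f 71 57 72
f 71 72 59
f 72 57 73
f 72 73 59
f 73 57 58
f 73 58 59



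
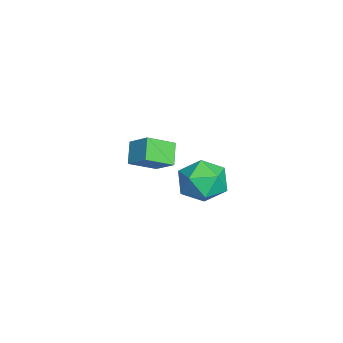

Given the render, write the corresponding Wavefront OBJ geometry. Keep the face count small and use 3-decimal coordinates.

v -3.49 0.173 -3.246
v -2.881 0.837 -2.614
v -3.974 1.185 -3.841
v -3.365 1.848 -3.21
v -2.735 0.132 -3.93
v -2.126 0.795 -3.299
v -3.219 1.143 -4.526
v -2.61 1.807 -3.894
v 1.278 3.674 -2.542
v 1.91 2.934 -2.446
v 0.11 2.746 -2.014
v 0.742 2.006 -1.918
v 0.803 2.782 -1.325
v 1.525 3.355 -1.652
v 0.495 2.325 -2.808
v 1.217 2.898 -3.135
v 1.426 2.1 -2.61
v 1.616 2.382 -1.693
v 0.404 3.298 -2.767
v 0.594 3.58 -1.85
f 2 4 1
f 5 2 1
f 1 4 3
f 3 5 1
f 2 8 4
f 6 2 5
f 6 8 2
f 4 8 3
f 7 5 3
f 3 8 7
f 7 6 5
f 8 6 7
f 9 20 14
f 9 14 10
f 9 10 16
f 9 16 19
f 9 19 20
f 10 14 18
f 14 20 13
f 20 19 11
f 19 16 15
f 16 10 17
f 12 18 13
f 12 13 11
f 12 11 15
f 12 15 17
f 12 17 18
f 13 18 14
f 11 13 20
f 15 11 19
f 17 15 16
f 18 17 10



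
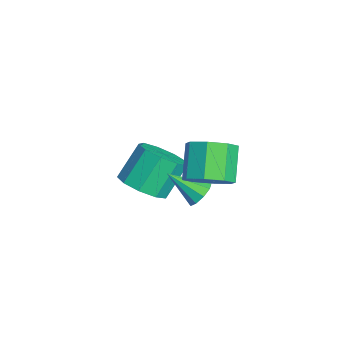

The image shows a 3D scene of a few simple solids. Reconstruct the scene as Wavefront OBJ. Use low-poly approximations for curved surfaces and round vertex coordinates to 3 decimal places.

v 3.73 3.769 -0.671
v 4.375 4.261 -0.157
v 3.294 4.463 1.005
v 2.65 3.971 0.491
v 3.979 4.694 -0.6
v 2.898 4.895 0.562
v 3.438 4.585 -1.085
v 2.357 4.786 0.078
v 3.068 3.998 -1.327
v 1.987 4.199 -0.164
v 3.086 3.277 -1.185
v 2.005 3.479 -0.023
v 3.482 2.845 -0.742
v 2.401 3.046 0.42
v 4.023 2.954 -0.258
v 2.942 3.155 0.905
v 4.393 3.541 -0.016
v 3.312 3.742 1.147
v 1.558 3.665 -3.111
v 1.806 3.983 -2.614
v 1.182 2.455 -2.149
v 1.381 4.08 -2.657
v 1.039 3.983 -2.912
v 0.94 3.737 -3.261
v 1.129 3.457 -3.539
v 1.519 3.275 -3.617
v 1.927 3.274 -3.458
v 2.162 3.457 -3.136
v 2.114 3.737 -2.803
v -0.154 1.59 -3.924
v 0.373 2.46 -4.225
v -0.239 3.319 -2.817
v -0.766 2.45 -2.516
v -0.292 2.46 -4.515
v -0.904 3.319 -3.106
v -0.892 2.053 -4.528
v -1.505 2.912 -3.119
v -1.147 1.43 -4.258
v -1.759 2.289 -2.85
v -0.937 0.882 -3.833
v -1.549 1.741 -2.424
v -0.361 0.665 -3.45
v -0.973 1.524 -2.041
v 0.313 0.881 -3.289
v -0.3 1.741 -1.881
v 0.768 1.429 -3.426
v 0.155 2.288 -2.017
v 0.791 2.053 -3.795
v 0.179 2.912 -2.387
f 2 1 5
f 2 5 3
f 3 5 6
f 3 6 4
f 5 1 7
f 5 7 6
f 6 7 8
f 6 8 4
f 7 1 9
f 7 9 8
f 8 9 10
f 8 10 4
f 9 1 11
f 9 11 10
f 10 11 12
f 10 12 4
f 11 1 13
f 11 13 12
f 12 13 14
f 12 14 4
f 13 1 15
f 13 15 14
f 14 15 16
f 14 16 4
f 15 1 17
f 15 17 16
f 16 17 18
f 16 18 4
f 17 1 2
f 17 2 18
f 18 2 3
f 18 3 4
f 20 19 22
f 20 22 21
f 22 19 23
f 22 23 21
f 23 19 24
f 23 24 21
f 24 19 25
f 24 25 21
f 25 19 26
f 25 26 21
f 26 19 27
f 26 27 21
f 27 19 28
f 27 28 21
f 28 19 29
f 28 29 21
f 29 19 20
f 29 20 21
f 31 30 34
f 31 34 32
f 32 34 35
f 32 35 33
f 34 30 36
f 34 36 35
f 35 36 37
f 35 37 33
f 36 30 38
f 36 38 37
f 37 38 39
f 37 39 33
f 38 30 40
f 38 40 39
f 39 40 41
f 39 41 33
f 40 30 42
f 40 42 41
f 41 42 43
f 41 43 33
f 42 30 44
f 42 44 43
f 43 44 45
f 43 45 33
f 44 30 46
f 44 46 45
f 45 46 47
f 45 47 33
f 46 30 48
f 46 48 47
f 47 48 49
f 47 49 33
f 48 30 31
f 48 31 49
f 49 31 32
f 49 32 33



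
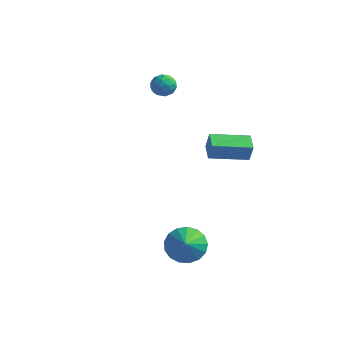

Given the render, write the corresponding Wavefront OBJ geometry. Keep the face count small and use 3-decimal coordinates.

v 2.779 -2.917 -3.611
v 3.738 -2.718 -3.93
v 3.361 -4.023 -2.549
v 3.668 -2.4 -3.56
v 3.395 -2.2 -3.202
v 2.981 -2.164 -2.937
v 2.52 -2.301 -2.827
v 2.119 -2.579 -2.896
v 1.869 -2.934 -3.129
v 1.827 -3.285 -3.473
v 2.004 -3.552 -3.848
v 2.358 -3.673 -4.168
v 2.808 -3.622 -4.361
v 3.252 -3.408 -4.382
v 3.588 -3.082 -4.227
v -1.298 3.249 3.199
v -1.05 2.984 2.595
v -2.05 2.396 3.265
v -1.802 2.131 2.661
v -1.405 2.115 3.242
v -0.939 2.643 3.202
v -2.161 2.737 2.658
v -1.695 3.265 2.618
v -1.583 2.667 2.261
v -1.116 2.283 2.622
v -1.984 3.097 3.238
v -1.517 2.713 3.599
v -1.107 3.192 2.891
v -1.993 2.188 2.969
v -1.759 2.179 3.31
v -1.613 2.023 2.956
v -1.043 2.991 3.248
v -0.897 2.835 2.893
v -1.106 2.324 3.273
v -2.203 2.545 2.967
v -2.057 2.389 2.612
v -1.487 3.357 2.904
v -1.341 3.201 2.55
v -1.994 3.056 2.587
v -1.275 2.85 2.34
v -1.718 2.348 2.379
v -1.928 2.705 2.377
v -1.655 3.015 2.353
v -1.001 2.624 2.552
v -1.443 2.122 2.591
v -1.209 2.113 2.933
v -0.936 2.423 2.909
v -1.314 2.438 2.356
v -1.657 3.258 3.269
v -2.099 2.756 3.308
v -2.164 2.957 2.951
v -1.891 3.267 2.927
v -1.382 3.032 3.481
v -1.825 2.53 3.52
v -1.445 2.365 3.507
v -1.172 2.675 3.483
v -1.786 2.942 3.504
v 2.032 0.644 0.042
v 2.266 0.586 1.023
v 1.459 1.454 0.227
v 1.693 1.396 1.208
v 3.627 1.844 -0.268
v 3.861 1.786 0.713
v 3.054 2.654 -0.083
v 3.288 2.596 0.898
f 2 1 4
f 2 4 3
f 4 1 5
f 4 5 3
f 5 1 6
f 5 6 3
f 6 1 7
f 6 7 3
f 7 1 8
f 7 8 3
f 8 1 9
f 8 9 3
f 9 1 10
f 9 10 3
f 10 1 11
f 10 11 3
f 11 1 12
f 11 12 3
f 12 1 13
f 12 13 3
f 13 1 14
f 13 14 3
f 14 1 15
f 14 15 3
f 15 1 2
f 15 2 3
f 16 53 32
f 53 27 56
f 32 56 21
f 53 56 32
f 16 32 28
f 32 21 33
f 28 33 17
f 32 33 28
f 16 28 37
f 28 17 38
f 37 38 23
f 28 38 37
f 16 37 49
f 37 23 52
f 49 52 26
f 37 52 49
f 16 49 53
f 49 26 57
f 53 57 27
f 49 57 53
f 17 33 44
f 33 21 47
f 44 47 25
f 33 47 44
f 21 56 34
f 56 27 55
f 34 55 20
f 56 55 34
f 27 57 54
f 57 26 50
f 54 50 18
f 57 50 54
f 26 52 51
f 52 23 39
f 51 39 22
f 52 39 51
f 23 38 43
f 38 17 40
f 43 40 24
f 38 40 43
f 19 45 31
f 45 25 46
f 31 46 20
f 45 46 31
f 19 31 29
f 31 20 30
f 29 30 18
f 31 30 29
f 19 29 36
f 29 18 35
f 36 35 22
f 29 35 36
f 19 36 41
f 36 22 42
f 41 42 24
f 36 42 41
f 19 41 45
f 41 24 48
f 45 48 25
f 41 48 45
f 20 46 34
f 46 25 47
f 34 47 21
f 46 47 34
f 18 30 54
f 30 20 55
f 54 55 27
f 30 55 54
f 22 35 51
f 35 18 50
f 51 50 26
f 35 50 51
f 24 42 43
f 42 22 39
f 43 39 23
f 42 39 43
f 25 48 44
f 48 24 40
f 44 40 17
f 48 40 44
f 59 61 58
f 62 59 58
f 58 61 60
f 60 62 58
f 59 65 61
f 63 59 62
f 63 65 59
f 61 65 60
f 64 62 60
f 60 65 64
f 64 63 62
f 65 63 64



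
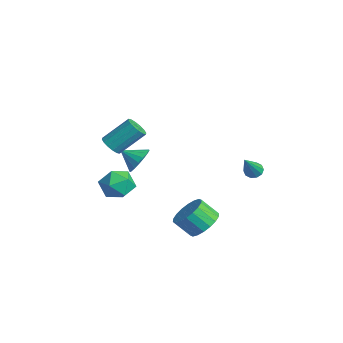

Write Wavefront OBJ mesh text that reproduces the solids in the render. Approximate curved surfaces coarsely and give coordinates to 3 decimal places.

v -2.16 -0.579 0.042
v -1.705 -1.224 -0.349
v -2.76 -1.401 0.698
v -1.472 -1.125 -0.012
v -1.396 -0.902 0.337
v -1.496 -0.604 0.618
v -1.747 -0.301 0.768
v -2.093 -0.062 0.751
v -2.455 0.059 0.572
v -2.749 0.033 0.271
v -2.908 -0.132 -0.082
v -2.896 -0.401 -0.406
v -2.715 -0.71 -0.628
v -2.407 -0.989 -0.697
v -2.043 -1.174 -0.596
v 0.03 -2.972 2.864
v 0.659 -3.133 2.902
v 0.918 -1.828 4.115
v 0.29 -1.668 4.076
v 0.643 -2.902 2.657
v 0.902 -1.598 3.87
v 0.462 -2.691 2.468
v 0.722 -1.386 3.681
v 0.166 -2.554 2.385
v 0.426 -1.25 3.598
v -0.166 -2.53 2.43
v 0.093 -1.225 3.642
v -0.446 -2.624 2.591
v -0.187 -1.32 3.804
v -0.598 -2.812 2.825
v -0.339 -1.507 4.038
v -0.582 -3.042 3.07
v -0.323 -1.738 4.283
v -0.402 -3.254 3.259
v -0.142 -1.949 4.472
v -0.106 -3.39 3.342
v 0.154 -2.086 4.555
v 0.227 -3.415 3.298
v 0.486 -2.11 4.51
v 0.507 -3.32 3.136
v 0.766 -2.016 4.349
v -0.748 -1.773 0.297
v 0.21 -2.15 0.34
v -1.11 -2.83 -0.94
v -0.152 -3.207 -0.897
v -0.81 -3.384 -0.124
v -0.586 -2.731 0.64
v -0.314 -2.249 -1.24
v -0.09 -1.596 -0.476
v 0.478 -2.444 -0.611
v 0.172 -3.146 0.079
v -1.072 -1.834 -0.679
v -1.378 -2.536 0.011
v 1.188 4.308 0.037
v 1.641 4.559 -0.073
v 2.072 3.352 1.503
v 1.476 4.739 0.145
v 1.2 4.755 0.321
v 0.92 4.6 0.389
v 0.742 4.333 0.323
v 0.734 4.056 0.147
v 0.9 3.876 -0.07
v 1.175 3.86 -0.247
v 1.456 4.016 -0.315
v 1.634 4.282 -0.248
v 1.344 1.539 -3.252
v 2.049 0.843 -3.45
v 1.562 0.086 -2.526
v 0.856 0.781 -2.328
v 2.246 1.099 -3.136
v 1.758 0.342 -2.213
v 2.263 1.442 -2.846
v 1.776 0.685 -1.922
v 2.099 1.804 -2.636
v 1.612 1.047 -1.712
v 1.785 2.113 -2.548
v 1.298 1.356 -1.624
v 1.384 2.309 -2.6
v 0.897 1.552 -1.676
v 0.974 2.352 -2.78
v 0.487 1.595 -1.856
v 0.638 2.234 -3.054
v 0.151 1.477 -2.13
v 0.442 1.978 -3.367
v -0.046 1.221 -2.444
v 0.424 1.635 -3.658
v -0.063 0.878 -2.734
v 0.588 1.273 -3.868
v 0.101 0.516 -2.944
v 0.902 0.964 -3.956
v 0.415 0.207 -3.032
v 1.303 0.768 -3.904
v 0.816 0.011 -2.98
v 1.713 0.725 -3.724
v 1.226 -0.032 -2.8
f 2 1 4
f 2 4 3
f 4 1 5
f 4 5 3
f 5 1 6
f 5 6 3
f 6 1 7
f 6 7 3
f 7 1 8
f 7 8 3
f 8 1 9
f 8 9 3
f 9 1 10
f 9 10 3
f 10 1 11
f 10 11 3
f 11 1 12
f 11 12 3
f 12 1 13
f 12 13 3
f 13 1 14
f 13 14 3
f 14 1 15
f 14 15 3
f 15 1 2
f 15 2 3
f 17 16 20
f 17 20 18
f 18 20 21
f 18 21 19
f 20 16 22
f 20 22 21
f 21 22 23
f 21 23 19
f 22 16 24
f 22 24 23
f 23 24 25
f 23 25 19
f 24 16 26
f 24 26 25
f 25 26 27
f 25 27 19
f 26 16 28
f 26 28 27
f 27 28 29
f 27 29 19
f 28 16 30
f 28 30 29
f 29 30 31
f 29 31 19
f 30 16 32
f 30 32 31
f 31 32 33
f 31 33 19
f 32 16 34
f 32 34 33
f 33 34 35
f 33 35 19
f 34 16 36
f 34 36 35
f 35 36 37
f 35 37 19
f 36 16 38
f 36 38 37
f 37 38 39
f 37 39 19
f 38 16 40
f 38 40 39
f 39 40 41
f 39 41 19
f 40 16 17
f 40 17 41
f 41 17 18
f 41 18 19
f 42 53 47
f 42 47 43
f 42 43 49
f 42 49 52
f 42 52 53
f 43 47 51
f 47 53 46
f 53 52 44
f 52 49 48
f 49 43 50
f 45 51 46
f 45 46 44
f 45 44 48
f 45 48 50
f 45 50 51
f 46 51 47
f 44 46 53
f 48 44 52
f 50 48 49
f 51 50 43
f 55 54 57
f 55 57 56
f 57 54 58
f 57 58 56
f 58 54 59
f 58 59 56
f 59 54 60
f 59 60 56
f 60 54 61
f 60 61 56
f 61 54 62
f 61 62 56
f 62 54 63
f 62 63 56
f 63 54 64
f 63 64 56
f 64 54 65
f 64 65 56
f 65 54 55
f 65 55 56
f 67 66 70
f 67 70 68
f 68 70 71
f 68 71 69
f 70 66 72
f 70 72 71
f 71 72 73
f 71 73 69
f 72 66 74
f 72 74 73
f 73 74 75
f 73 75 69
f 74 66 76
f 74 76 75
f 75 76 77
f 75 77 69
f 76 66 78
f 76 78 77
f 77 78 79
f 77 79 69
f 78 66 80
f 78 80 79
f 79 80 81
f 79 81 69
f 80 66 82
f 80 82 81
f 81 82 83
f 81 83 69
f 82 66 84
f 82 84 83
f 83 84 85
f 83 85 69
f 84 66 86
f 84 86 85
f 85 86 87
f 85 87 69
f 86 66 88
f 86 88 87
f 87 88 89
f 87 89 69
f 88 66 90
f 88 90 89
f 89 90 91
f 89 91 69
f 90 66 92
f 90 92 91
f 91 92 93
f 91 93 69
f 92 66 94
f 92 94 93
f 93 94 95
f 93 95 69
f 94 66 67
f 94 67 95
f 95 67 68
f 95 68 69



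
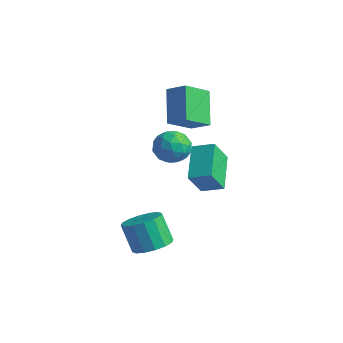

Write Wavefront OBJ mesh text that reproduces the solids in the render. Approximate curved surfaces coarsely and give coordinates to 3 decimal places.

v -1.58 3.432 1.622
v -1.79 1.9 2.638
v -0.515 3.697 2.242
v -0.725 2.165 3.258
v -0.435 2.295 0.142
v -0.645 0.763 1.158
v 0.63 2.56 0.762
v 0.42 1.028 1.778
v 2.548 -3.511 -4.131
v 3.296 -4.102 -3.69
v 2.46 -4.04 -2.189
v 1.712 -3.449 -2.629
v 3.462 -3.589 -3.619
v 2.625 -3.528 -2.117
v 3.383 -3.056 -3.685
v 2.546 -2.994 -2.183
v 3.08 -2.644 -3.87
v 2.244 -2.582 -2.368
v 2.635 -2.464 -4.125
v 1.799 -2.403 -2.624
v 2.167 -2.565 -4.382
v 1.33 -2.504 -2.88
v 1.8 -2.92 -4.571
v 0.964 -2.858 -3.07
v 1.635 -3.432 -4.643
v 0.798 -3.371 -3.141
v 1.714 -3.966 -4.577
v 0.877 -3.904 -3.075
v 2.016 -4.378 -4.392
v 1.18 -4.316 -2.89
v 2.461 -4.557 -4.136
v 1.625 -4.496 -2.635
v 2.93 -4.456 -3.88
v 2.093 -4.395 -2.378
v 3.036 -0.651 -1.363
v 2.973 -1.528 0.022
v 1.819 0.891 -0.441
v 1.755 0.014 0.943
v 4.045 -0.094 -0.963
v 3.981 -0.971 0.421
v 2.827 1.448 -0.042
v 2.764 0.571 1.343
v 2.733 -1.262 2.433
v 3.21 -1.868 1.782
v 1.95 -2.552 3.058
v 2.427 -3.158 2.407
v 2.942 -2.714 3.153
v 3.426 -1.917 2.766
v 1.734 -2.503 2.074
v 2.218 -1.706 1.687
v 2.592 -2.635 1.559
v 3.339 -2.765 2.226
v 1.821 -1.655 2.614
v 2.568 -1.785 3.281
v 3.041 -1.452 2.053
v 2.119 -2.968 2.787
v 2.422 -2.707 3.226
v 2.702 -3.063 2.843
v 3.167 -1.481 2.631
v 3.448 -1.837 2.248
v 3.29 -2.334 3.054
v 1.712 -2.583 2.592
v 1.993 -2.939 2.209
v 2.458 -1.357 1.997
v 2.738 -1.713 1.614
v 1.87 -2.086 1.786
v 2.958 -2.259 1.539
v 2.497 -3.017 1.906
v 2.09 -2.632 1.71
v 2.375 -2.164 1.483
v 3.396 -2.335 1.931
v 2.936 -3.093 2.298
v 3.239 -2.832 2.737
v 3.523 -2.364 2.51
v 3.033 -2.786 1.8
v 2.224 -1.327 2.542
v 1.764 -2.085 2.909
v 1.637 -2.056 2.33
v 1.921 -1.588 2.103
v 2.663 -1.403 2.934
v 2.202 -2.161 3.301
v 2.785 -2.256 3.357
v 3.07 -1.788 3.13
v 2.127 -1.634 3.04
f 2 4 1
f 5 2 1
f 1 4 3
f 3 5 1
f 2 8 4
f 6 2 5
f 6 8 2
f 4 8 3
f 7 5 3
f 3 8 7
f 7 6 5
f 8 6 7
f 10 9 13
f 10 13 11
f 11 13 14
f 11 14 12
f 13 9 15
f 13 15 14
f 14 15 16
f 14 16 12
f 15 9 17
f 15 17 16
f 16 17 18
f 16 18 12
f 17 9 19
f 17 19 18
f 18 19 20
f 18 20 12
f 19 9 21
f 19 21 20
f 20 21 22
f 20 22 12
f 21 9 23
f 21 23 22
f 22 23 24
f 22 24 12
f 23 9 25
f 23 25 24
f 24 25 26
f 24 26 12
f 25 9 27
f 25 27 26
f 26 27 28
f 26 28 12
f 27 9 29
f 27 29 28
f 28 29 30
f 28 30 12
f 29 9 31
f 29 31 30
f 30 31 32
f 30 32 12
f 31 9 33
f 31 33 32
f 32 33 34
f 32 34 12
f 33 9 10
f 33 10 34
f 34 10 11
f 34 11 12
f 36 38 35
f 39 36 35
f 35 38 37
f 37 39 35
f 36 42 38
f 40 36 39
f 40 42 36
f 38 42 37
f 41 39 37
f 37 42 41
f 41 40 39
f 42 40 41
f 43 80 59
f 80 54 83
f 59 83 48
f 80 83 59
f 43 59 55
f 59 48 60
f 55 60 44
f 59 60 55
f 43 55 64
f 55 44 65
f 64 65 50
f 55 65 64
f 43 64 76
f 64 50 79
f 76 79 53
f 64 79 76
f 43 76 80
f 76 53 84
f 80 84 54
f 76 84 80
f 44 60 71
f 60 48 74
f 71 74 52
f 60 74 71
f 48 83 61
f 83 54 82
f 61 82 47
f 83 82 61
f 54 84 81
f 84 53 77
f 81 77 45
f 84 77 81
f 53 79 78
f 79 50 66
f 78 66 49
f 79 66 78
f 50 65 70
f 65 44 67
f 70 67 51
f 65 67 70
f 46 72 58
f 72 52 73
f 58 73 47
f 72 73 58
f 46 58 56
f 58 47 57
f 56 57 45
f 58 57 56
f 46 56 63
f 56 45 62
f 63 62 49
f 56 62 63
f 46 63 68
f 63 49 69
f 68 69 51
f 63 69 68
f 46 68 72
f 68 51 75
f 72 75 52
f 68 75 72
f 47 73 61
f 73 52 74
f 61 74 48
f 73 74 61
f 45 57 81
f 57 47 82
f 81 82 54
f 57 82 81
f 49 62 78
f 62 45 77
f 78 77 53
f 62 77 78
f 51 69 70
f 69 49 66
f 70 66 50
f 69 66 70
f 52 75 71
f 75 51 67
f 71 67 44
f 75 67 71



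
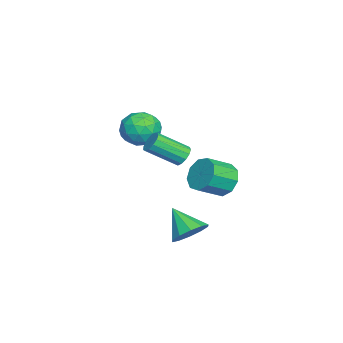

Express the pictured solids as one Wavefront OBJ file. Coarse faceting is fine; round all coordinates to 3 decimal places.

v -4.578 -3.116 1.6
v -3.777 -2.333 1.701
v -3.403 -4.207 0.739
v -2.602 -3.424 0.84
v -2.976 -3.967 1.752
v -3.702 -3.292 2.284
v -3.478 -3.248 0.156
v -4.204 -2.573 0.688
v -3.097 -2.414 0.809
v -2.787 -2.859 1.795
v -4.393 -3.681 0.645
v -4.083 -4.126 1.631
v -4.281 -2.629 1.726
v -2.899 -3.911 0.714
v -3.119 -4.23 1.25
v -2.648 -3.77 1.309
v -4.237 -3.193 2.069
v -3.766 -2.732 2.128
v -3.295 -3.693 2.158
v -3.414 -3.808 0.312
v -2.943 -3.347 0.371
v -4.532 -2.77 1.131
v -4.061 -2.31 1.19
v -3.885 -2.847 0.282
v -3.41 -2.216 1.261
v -2.719 -2.857 0.755
v -3.234 -2.754 0.353
v -3.661 -2.357 0.666
v -3.228 -2.477 1.841
v -2.537 -3.119 1.334
v -2.757 -3.438 1.87
v -3.184 -3.041 2.183
v -2.828 -2.525 1.316
v -4.643 -3.421 1.106
v -3.952 -4.063 0.599
v -3.996 -3.499 0.257
v -4.423 -3.102 0.57
v -4.461 -3.683 1.685
v -3.77 -4.324 1.179
v -3.519 -4.183 1.774
v -3.946 -3.786 2.087
v -4.352 -4.015 1.124
v 1.828 0.118 -2.785
v 2.58 0.27 -2.144
v 1.032 -0.878 -1.615
v 2.159 0.713 -2.053
v 1.612 0.929 -2.241
v 1.147 0.835 -2.637
v 0.942 0.467 -3.09
v 1.076 -0.034 -3.426
v 1.497 -0.477 -3.517
v 2.044 -0.693 -3.328
v 2.509 -0.599 -2.932
v 2.714 -0.232 -2.48
v 1.425 1.636 0.678
v 2.07 1.637 -0.046
v 2.86 0.645 0.657
v 2.215 0.644 1.382
v 2.237 2.091 0.408
v 3.028 1.099 1.111
v 2.025 2.333 0.988
v 2.815 1.341 1.691
v 1.531 2.248 1.423
v 2.321 1.257 2.126
v 0.988 1.877 1.51
v 1.778 0.885 2.213
v 0.649 1.393 1.208
v 1.439 0.401 1.911
v 0.674 1.023 0.658
v 1.464 0.031 1.361
v 1.049 0.939 0.118
v 1.84 -0.053 0.821
v 1.601 1.182 -0.16
v 2.391 0.19 0.543
v 2.296 -0.144 2.507
v 2.704 -0.315 2.102
v 3.112 -1.727 3.107
v 2.704 -1.556 3.513
v 2.865 -0.113 2.32
v 3.273 -1.525 3.325
v 2.846 0.079 2.598
v 3.253 -1.333 3.603
v 2.652 0.2 2.846
v 3.06 -1.211 3.852
v 2.345 0.212 2.988
v 2.753 -1.199 3.993
v 2.023 0.111 2.977
v 2.43 -1.301 3.982
v 1.787 -0.071 2.816
v 2.195 -1.483 3.822
v 1.713 -0.277 2.558
v 2.121 -1.688 3.563
v 1.824 -0.44 2.284
v 2.232 -1.851 3.289
v 2.085 -0.509 2.08
v 2.493 -1.921 3.086
v 2.413 -0.463 2.013
v 2.821 -1.874 3.018
f 1 38 17
f 38 12 41
f 17 41 6
f 38 41 17
f 1 17 13
f 17 6 18
f 13 18 2
f 17 18 13
f 1 13 22
f 13 2 23
f 22 23 8
f 13 23 22
f 1 22 34
f 22 8 37
f 34 37 11
f 22 37 34
f 1 34 38
f 34 11 42
f 38 42 12
f 34 42 38
f 2 18 29
f 18 6 32
f 29 32 10
f 18 32 29
f 6 41 19
f 41 12 40
f 19 40 5
f 41 40 19
f 12 42 39
f 42 11 35
f 39 35 3
f 42 35 39
f 11 37 36
f 37 8 24
f 36 24 7
f 37 24 36
f 8 23 28
f 23 2 25
f 28 25 9
f 23 25 28
f 4 30 16
f 30 10 31
f 16 31 5
f 30 31 16
f 4 16 14
f 16 5 15
f 14 15 3
f 16 15 14
f 4 14 21
f 14 3 20
f 21 20 7
f 14 20 21
f 4 21 26
f 21 7 27
f 26 27 9
f 21 27 26
f 4 26 30
f 26 9 33
f 30 33 10
f 26 33 30
f 5 31 19
f 31 10 32
f 19 32 6
f 31 32 19
f 3 15 39
f 15 5 40
f 39 40 12
f 15 40 39
f 7 20 36
f 20 3 35
f 36 35 11
f 20 35 36
f 9 27 28
f 27 7 24
f 28 24 8
f 27 24 28
f 10 33 29
f 33 9 25
f 29 25 2
f 33 25 29
f 44 43 46
f 44 46 45
f 46 43 47
f 46 47 45
f 47 43 48
f 47 48 45
f 48 43 49
f 48 49 45
f 49 43 50
f 49 50 45
f 50 43 51
f 50 51 45
f 51 43 52
f 51 52 45
f 52 43 53
f 52 53 45
f 53 43 54
f 53 54 45
f 54 43 44
f 54 44 45
f 56 55 59
f 56 59 57
f 57 59 60
f 57 60 58
f 59 55 61
f 59 61 60
f 60 61 62
f 60 62 58
f 61 55 63
f 61 63 62
f 62 63 64
f 62 64 58
f 63 55 65
f 63 65 64
f 64 65 66
f 64 66 58
f 65 55 67
f 65 67 66
f 66 67 68
f 66 68 58
f 67 55 69
f 67 69 68
f 68 69 70
f 68 70 58
f 69 55 71
f 69 71 70
f 70 71 72
f 70 72 58
f 71 55 73
f 71 73 72
f 72 73 74
f 72 74 58
f 73 55 56
f 73 56 74
f 74 56 57
f 74 57 58
f 76 75 79
f 76 79 77
f 77 79 80
f 77 80 78
f 79 75 81
f 79 81 80
f 80 81 82
f 80 82 78
f 81 75 83
f 81 83 82
f 82 83 84
f 82 84 78
f 83 75 85
f 83 85 84
f 84 85 86
f 84 86 78
f 85 75 87
f 85 87 86
f 86 87 88
f 86 88 78
f 87 75 89
f 87 89 88
f 88 89 90
f 88 90 78
f 89 75 91
f 89 91 90
f 90 91 92
f 90 92 78
f 91 75 93
f 91 93 92
f 92 93 94
f 92 94 78
f 93 75 95
f 93 95 94
f 94 95 96
f 94 96 78
f 95 75 97
f 95 97 96
f 96 97 98
f 96 98 78
f 97 75 76
f 97 76 98
f 98 76 77
f 98 77 78



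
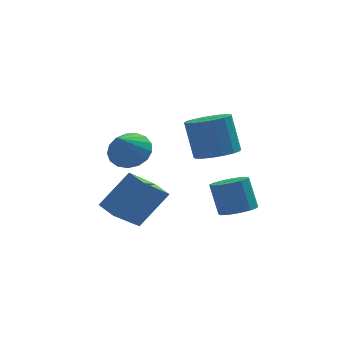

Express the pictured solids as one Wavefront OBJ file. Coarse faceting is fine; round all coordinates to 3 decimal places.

v -2.733 2.591 0.422
v -2.007 2.895 0.989
v -3.367 1.689 1.718
v -2.338 3.215 1.05
v -2.759 3.392 0.968
v -3.174 3.386 0.76
v -3.488 3.197 0.475
v -3.63 2.869 0.178
v -3.566 2.478 -0.063
v -3.311 2.112 -0.193
v -2.924 1.856 -0.182
v -2.493 1.768 -0.032
v -2.117 1.869 0.221
v -1.883 2.135 0.521
v -1.843 2.505 0.798
v 0.42 0.085 1.338
v 0.988 0.836 1.103
v 0.727 1.546 2.748
v 0.16 0.795 2.982
v 0.563 0.974 0.977
v 0.302 1.684 2.621
v 0.105 0.908 0.933
v -0.155 1.618 2.577
v -0.28 0.654 0.981
v -0.541 1.364 2.626
v -0.505 0.269 1.112
v -0.766 0.979 2.756
v -0.518 -0.158 1.294
v -0.778 0.552 2.938
v -0.316 -0.529 1.486
v -0.576 0.181 3.131
v 0.055 -0.76 1.644
v -0.206 -0.05 3.289
v 0.509 -0.797 1.732
v 0.249 -0.087 3.377
v 0.943 -0.632 1.73
v 0.682 0.078 3.375
v 1.257 -0.302 1.638
v 0.997 0.407 3.282
v 1.38 0.115 1.477
v 1.119 0.825 3.121
v 1.283 0.526 1.284
v 1.022 1.236 2.928
v 1.431 0.652 -2.45
v 2.123 1.119 -2.54
v 1.861 1.776 -1.161
v 1.169 1.308 -1.07
v 1.768 1.37 -2.727
v 1.505 2.026 -1.348
v 1.306 1.392 -2.826
v 1.043 2.049 -1.447
v 0.883 1.18 -2.805
v 0.62 1.836 -1.426
v 0.635 0.8 -2.672
v 0.372 1.456 -1.292
v 0.639 0.373 -2.468
v 0.377 1.029 -1.088
v 0.895 0.034 -2.258
v 0.633 0.69 -0.879
v 1.321 -0.108 -2.109
v 1.059 0.548 -0.73
v 1.783 -0.009 -2.068
v 1.52 0.647 -0.689
v 2.132 0.3 -2.149
v 1.869 0.956 -0.769
v 2.259 0.72 -2.325
v 1.996 1.377 -0.945
v -4.035 -1.655 -0.693
v -2.756 -1.214 0.752
v -4.481 -0.828 -0.552
v -3.202 -0.387 0.894
v -2.878 -0.813 -1.974
v -1.599 -0.372 -0.528
v -3.324 0.014 -1.832
v -2.045 0.455 -0.387
f 2 1 4
f 2 4 3
f 4 1 5
f 4 5 3
f 5 1 6
f 5 6 3
f 6 1 7
f 6 7 3
f 7 1 8
f 7 8 3
f 8 1 9
f 8 9 3
f 9 1 10
f 9 10 3
f 10 1 11
f 10 11 3
f 11 1 12
f 11 12 3
f 12 1 13
f 12 13 3
f 13 1 14
f 13 14 3
f 14 1 15
f 14 15 3
f 15 1 2
f 15 2 3
f 17 16 20
f 17 20 18
f 18 20 21
f 18 21 19
f 20 16 22
f 20 22 21
f 21 22 23
f 21 23 19
f 22 16 24
f 22 24 23
f 23 24 25
f 23 25 19
f 24 16 26
f 24 26 25
f 25 26 27
f 25 27 19
f 26 16 28
f 26 28 27
f 27 28 29
f 27 29 19
f 28 16 30
f 28 30 29
f 29 30 31
f 29 31 19
f 30 16 32
f 30 32 31
f 31 32 33
f 31 33 19
f 32 16 34
f 32 34 33
f 33 34 35
f 33 35 19
f 34 16 36
f 34 36 35
f 35 36 37
f 35 37 19
f 36 16 38
f 36 38 37
f 37 38 39
f 37 39 19
f 38 16 40
f 38 40 39
f 39 40 41
f 39 41 19
f 40 16 42
f 40 42 41
f 41 42 43
f 41 43 19
f 42 16 17
f 42 17 43
f 43 17 18
f 43 18 19
f 45 44 48
f 45 48 46
f 46 48 49
f 46 49 47
f 48 44 50
f 48 50 49
f 49 50 51
f 49 51 47
f 50 44 52
f 50 52 51
f 51 52 53
f 51 53 47
f 52 44 54
f 52 54 53
f 53 54 55
f 53 55 47
f 54 44 56
f 54 56 55
f 55 56 57
f 55 57 47
f 56 44 58
f 56 58 57
f 57 58 59
f 57 59 47
f 58 44 60
f 58 60 59
f 59 60 61
f 59 61 47
f 60 44 62
f 60 62 61
f 61 62 63
f 61 63 47
f 62 44 64
f 62 64 63
f 63 64 65
f 63 65 47
f 64 44 66
f 64 66 65
f 65 66 67
f 65 67 47
f 66 44 45
f 66 45 67
f 67 45 46
f 67 46 47
f 69 71 68
f 72 69 68
f 68 71 70
f 70 72 68
f 69 75 71
f 73 69 72
f 73 75 69
f 71 75 70
f 74 72 70
f 70 75 74
f 74 73 72
f 75 73 74



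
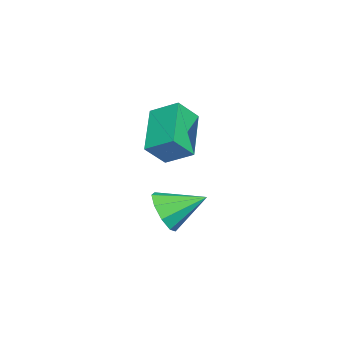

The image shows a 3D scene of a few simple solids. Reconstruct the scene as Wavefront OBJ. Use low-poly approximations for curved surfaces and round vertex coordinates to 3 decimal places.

v -0.939 -1.144 -3.402
v -0.24 -1.308 -2.78
v -1.261 0.304 -2.658
v -0.007 -0.991 -3.297
v -0.21 -0.745 -3.863
v -0.754 -0.685 -4.214
v -1.385 -0.841 -4.185
v -1.806 -1.138 -3.79
v -1.822 -1.438 -3.213
v -1.424 -1.6 -2.726
v -0.8 -1.549 -2.555
v -0.818 -1.064 -0.94
v -2.565 -1.327 0.138
v -0.617 -0 -0.356
v -2.365 -0.263 0.722
v -0.215 -1.637 -0.102
v -1.963 -1.9 0.976
v -0.015 -0.573 0.482
v -1.762 -0.836 1.56
f 2 1 4
f 2 4 3
f 4 1 5
f 4 5 3
f 5 1 6
f 5 6 3
f 6 1 7
f 6 7 3
f 7 1 8
f 7 8 3
f 8 1 9
f 8 9 3
f 9 1 10
f 9 10 3
f 10 1 11
f 10 11 3
f 11 1 2
f 11 2 3
f 13 15 12
f 16 13 12
f 12 15 14
f 14 16 12
f 13 19 15
f 17 13 16
f 17 19 13
f 15 19 14
f 18 16 14
f 14 19 18
f 18 17 16
f 19 17 18



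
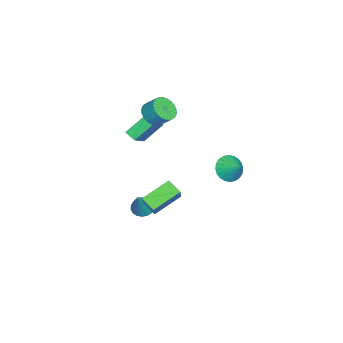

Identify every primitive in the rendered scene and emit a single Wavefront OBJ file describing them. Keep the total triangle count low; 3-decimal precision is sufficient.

v 1.201 -1.849 -2.361
v 1.742 -1.389 -2.685
v 2.299 -1.871 -0.559
v 1.52 -1.161 -2.547
v 1.235 -1.07 -2.372
v 0.943 -1.132 -2.194
v 0.702 -1.336 -2.05
v 0.56 -1.642 -1.968
v 0.545 -1.989 -1.963
v 0.66 -2.308 -2.037
v 0.883 -2.536 -2.175
v 1.168 -2.628 -2.35
v 1.46 -2.566 -2.527
v 1.701 -2.361 -2.672
v 1.843 -2.055 -2.754
v 1.857 -1.708 -2.759
v -3.004 -2.243 3.541
v -2.574 -1.687 2.872
v -2.366 -0.84 3.711
v -2.796 -1.397 4.379
v -2.934 -1.571 2.845
v -2.725 -0.725 3.684
v -3.304 -1.558 2.923
v -3.095 -0.711 3.762
v -3.628 -1.649 3.095
v -3.42 -0.802 3.934
v -3.857 -1.83 3.335
v -3.649 -0.984 4.174
v -3.957 -2.075 3.607
v -3.749 -1.228 4.446
v -3.911 -2.345 3.868
v -3.703 -1.498 4.707
v -3.728 -2.599 4.079
v -3.52 -1.753 4.918
v -3.434 -2.8 4.209
v -3.226 -1.953 5.048
v -3.075 -2.915 4.236
v -2.866 -2.069 5.075
v -2.705 -2.929 4.158
v -2.496 -2.082 4.997
v -2.38 -2.838 3.986
v -2.172 -1.991 4.825
v -2.151 -2.656 3.746
v -1.943 -1.81 4.585
v -2.051 -2.412 3.474
v -1.843 -1.565 4.313
v -2.097 -2.142 3.213
v -1.889 -1.295 4.052
v -2.28 -1.887 3.002
v -2.072 -1.041 3.841
v -0.725 3.294 0.918
v -0.365 3.77 0.079
v -0.055 4.166 1.702
v -0.705 3.973 0.145
v -1.049 4.073 0.328
v -1.343 4.053 0.601
v -1.543 3.918 0.922
v -1.619 3.688 1.243
v -1.558 3.398 1.514
v -1.371 3.092 1.695
v -1.085 2.817 1.757
v -0.744 2.614 1.692
v -0.4 2.515 1.509
v -0.106 2.534 1.236
v 0.094 2.669 0.915
v 0.17 2.899 0.594
v 0.109 3.189 0.323
v -0.079 3.495 0.142
v -4.26 -3.812 0.487
v -5.065 -2.712 1.738
v -3.878 -3.103 0.109
v -4.684 -2.003 1.359
v -2.716 -4.017 1.661
v -3.522 -2.917 2.911
v -2.335 -3.308 1.282
v -3.14 -2.208 2.533
v 2.918 1.071 0.59
v 2.456 0.236 1.136
v 4.126 1.321 1.995
v 3.663 0.486 2.542
v 4.257 -0.266 -0.322
v 3.794 -1.101 0.225
v 5.464 -0.016 1.084
v 5.002 -0.851 1.63
f 2 1 4
f 2 4 3
f 4 1 5
f 4 5 3
f 5 1 6
f 5 6 3
f 6 1 7
f 6 7 3
f 7 1 8
f 7 8 3
f 8 1 9
f 8 9 3
f 9 1 10
f 9 10 3
f 10 1 11
f 10 11 3
f 11 1 12
f 11 12 3
f 12 1 13
f 12 13 3
f 13 1 14
f 13 14 3
f 14 1 15
f 14 15 3
f 15 1 16
f 15 16 3
f 16 1 2
f 16 2 3
f 18 17 21
f 18 21 19
f 19 21 22
f 19 22 20
f 21 17 23
f 21 23 22
f 22 23 24
f 22 24 20
f 23 17 25
f 23 25 24
f 24 25 26
f 24 26 20
f 25 17 27
f 25 27 26
f 26 27 28
f 26 28 20
f 27 17 29
f 27 29 28
f 28 29 30
f 28 30 20
f 29 17 31
f 29 31 30
f 30 31 32
f 30 32 20
f 31 17 33
f 31 33 32
f 32 33 34
f 32 34 20
f 33 17 35
f 33 35 34
f 34 35 36
f 34 36 20
f 35 17 37
f 35 37 36
f 36 37 38
f 36 38 20
f 37 17 39
f 37 39 38
f 38 39 40
f 38 40 20
f 39 17 41
f 39 41 40
f 40 41 42
f 40 42 20
f 41 17 43
f 41 43 42
f 42 43 44
f 42 44 20
f 43 17 45
f 43 45 44
f 44 45 46
f 44 46 20
f 45 17 47
f 45 47 46
f 46 47 48
f 46 48 20
f 47 17 49
f 47 49 48
f 48 49 50
f 48 50 20
f 49 17 18
f 49 18 50
f 50 18 19
f 50 19 20
f 52 51 54
f 52 54 53
f 54 51 55
f 54 55 53
f 55 51 56
f 55 56 53
f 56 51 57
f 56 57 53
f 57 51 58
f 57 58 53
f 58 51 59
f 58 59 53
f 59 51 60
f 59 60 53
f 60 51 61
f 60 61 53
f 61 51 62
f 61 62 53
f 62 51 63
f 62 63 53
f 63 51 64
f 63 64 53
f 64 51 65
f 64 65 53
f 65 51 66
f 65 66 53
f 66 51 67
f 66 67 53
f 67 51 68
f 67 68 53
f 68 51 52
f 68 52 53
f 70 72 69
f 73 70 69
f 69 72 71
f 71 73 69
f 70 76 72
f 74 70 73
f 74 76 70
f 72 76 71
f 75 73 71
f 71 76 75
f 75 74 73
f 76 74 75
f 78 80 77
f 81 78 77
f 77 80 79
f 79 81 77
f 78 84 80
f 82 78 81
f 82 84 78
f 80 84 79
f 83 81 79
f 79 84 83
f 83 82 81
f 84 82 83

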